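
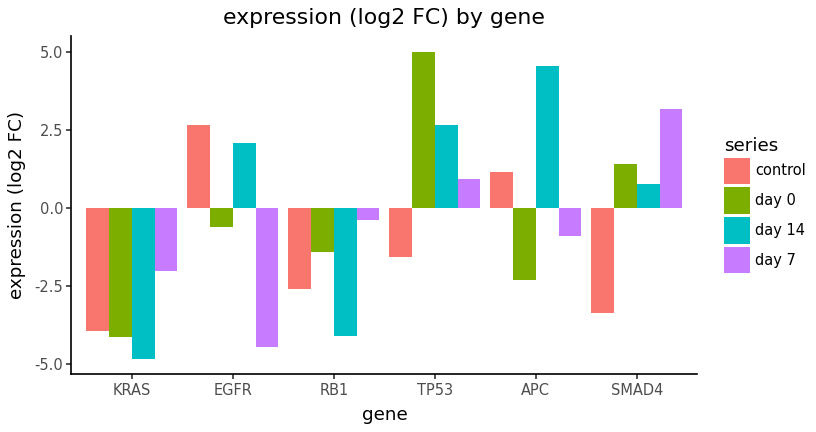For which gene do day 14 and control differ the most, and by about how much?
TP53: day 14 ≈ 3, control ≈ -2 → gap ≈ 5. Next-largest (SMAD4) is only ≈ 4.

TP53, ≈ 5 log2 FC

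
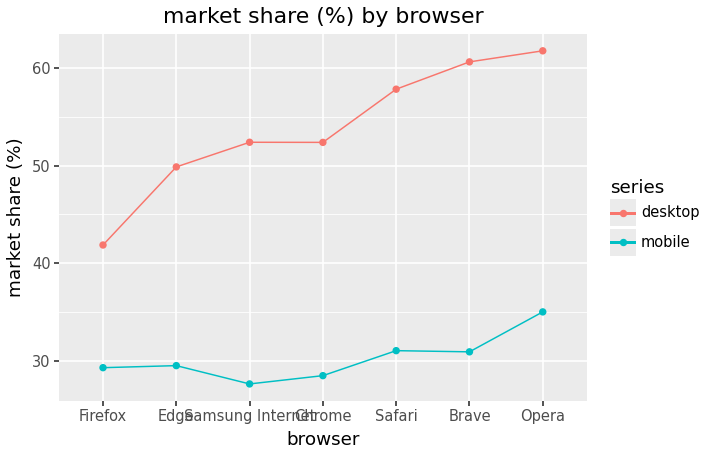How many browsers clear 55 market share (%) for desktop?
Above 55: Safari, Brave, Opera.

3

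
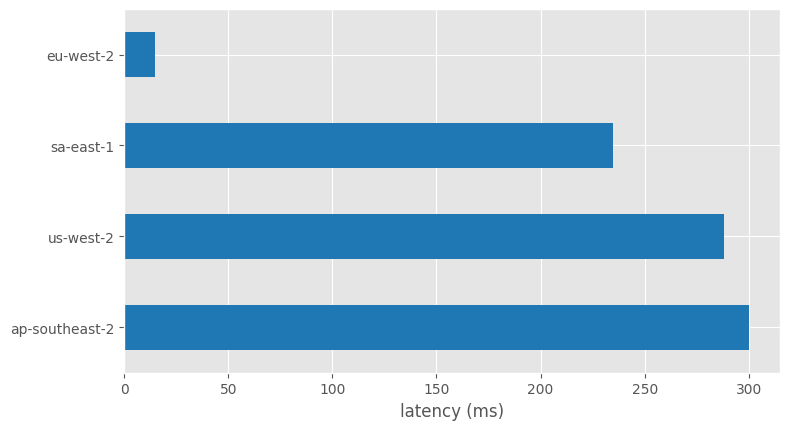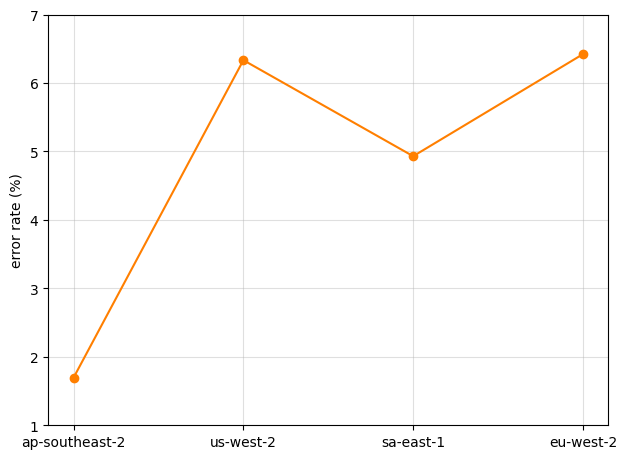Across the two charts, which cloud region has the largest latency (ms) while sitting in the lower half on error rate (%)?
ap-southeast-2

Chart 2 median error rate (%) ≈ 6; below-median cloud regions: ap-southeast-2, sa-east-1. Among those, ap-southeast-2 has the highest latency (ms) (≈ 300).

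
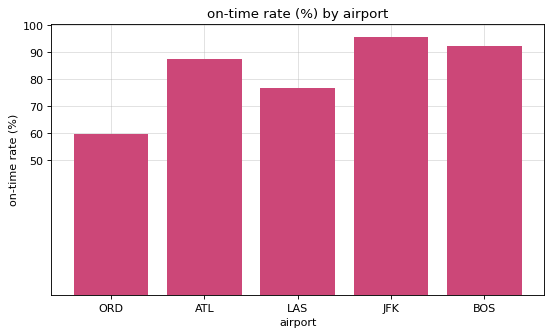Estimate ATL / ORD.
ATL ≈ 90, ORD ≈ 60; 90/60 ≈ 1.5.

≈ 1.5×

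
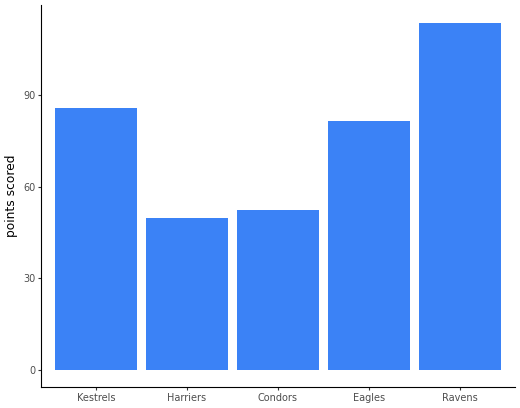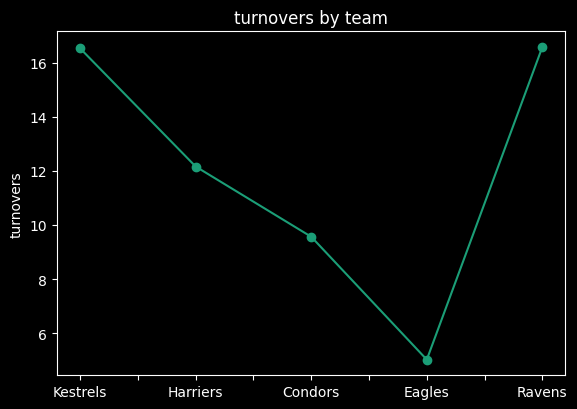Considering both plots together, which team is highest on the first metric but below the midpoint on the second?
Eagles

Chart 2 median turnovers ≈ 12; below-median teams: Condors, Eagles. Among those, Eagles has the highest points scored (≈ 80).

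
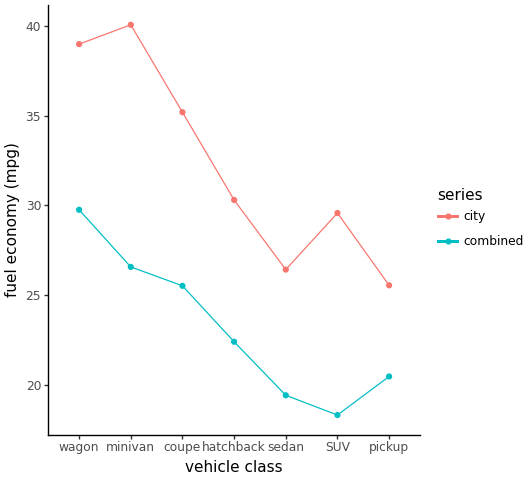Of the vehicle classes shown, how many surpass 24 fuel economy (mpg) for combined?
3

Above 24: wagon, minivan, coupe.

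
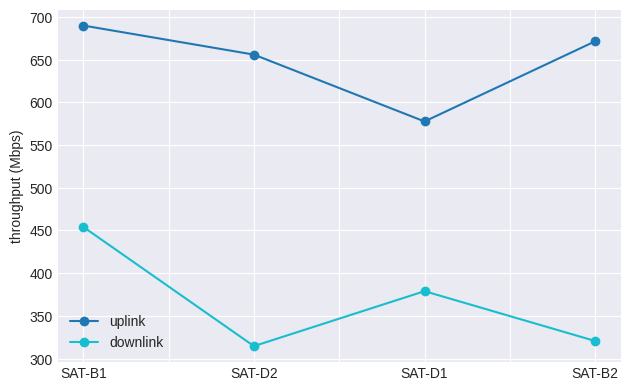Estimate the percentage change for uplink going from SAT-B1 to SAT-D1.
≈ -14.3%

SAT-B1 ≈ 700, SAT-D1 ≈ 600; (600 − 700) / 700 ≈ -14.3%.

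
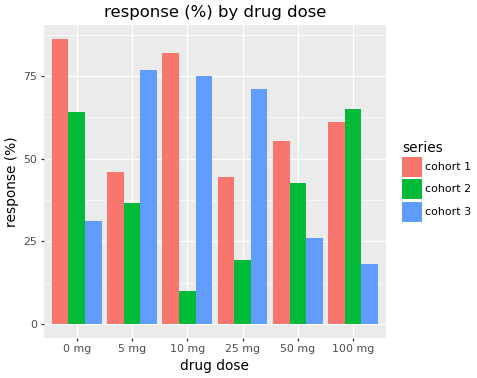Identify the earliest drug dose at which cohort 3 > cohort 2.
0 mg: cohort 3 ≈ 30 vs cohort 2 ≈ 60 (not yet); 5 mg: cohort 3 ≈ 80 vs cohort 2 ≈ 40 (first crossover).

5 mg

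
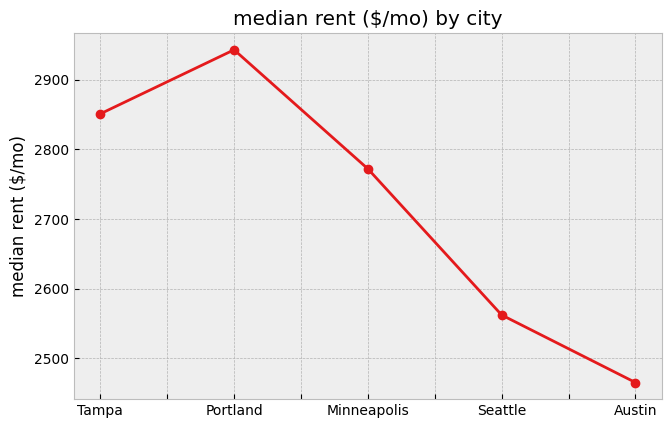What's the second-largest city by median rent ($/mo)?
Tampa

Top 3: Portland ≈ 2950, Tampa ≈ 2850, Minneapolis ≈ 2750.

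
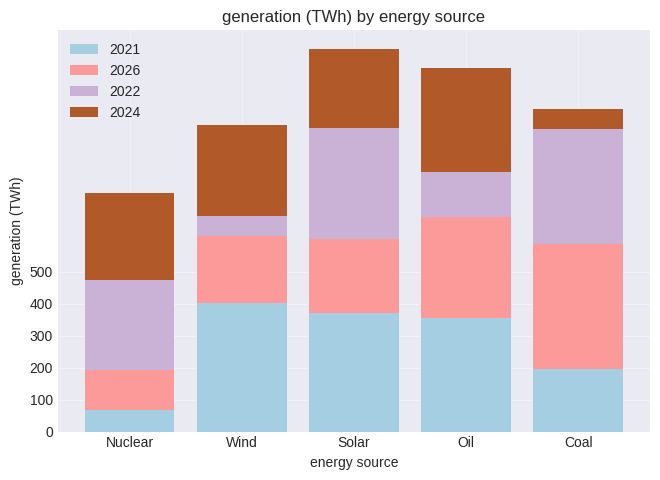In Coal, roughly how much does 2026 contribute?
≈ 400

2026 top ≈ 600, bottom ≈ 200; segment ≈ 400.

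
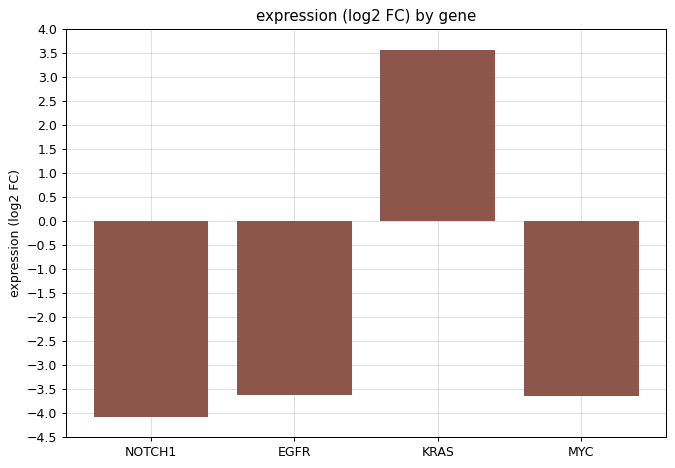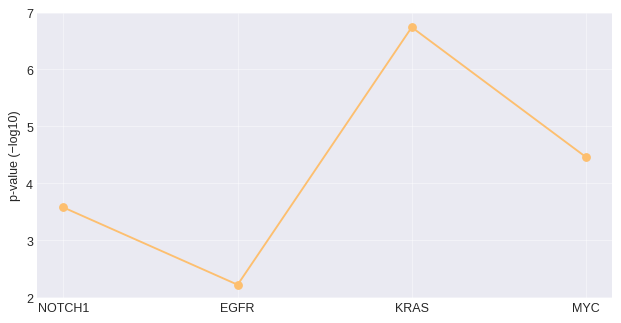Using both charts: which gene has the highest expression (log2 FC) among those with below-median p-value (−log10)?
EGFR

Chart 2 median p-value (−log10) ≈ 4; below-median genes: NOTCH1, EGFR. Among those, EGFR has the highest expression (log2 FC) (≈ -3.5).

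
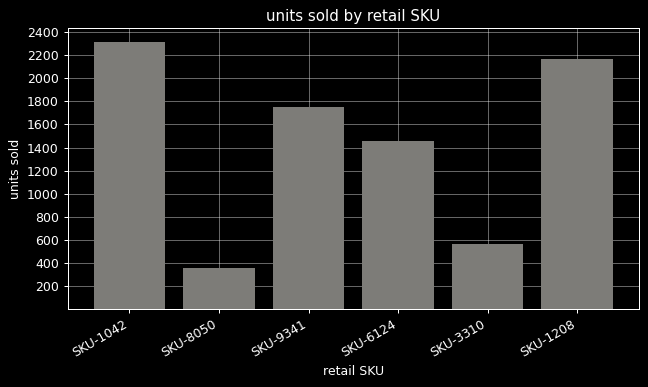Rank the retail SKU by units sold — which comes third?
SKU-9341

Top 4: SKU-1042 ≈ 2400, SKU-1208 ≈ 2200, SKU-9341 ≈ 1800, SKU-6124 ≈ 1400.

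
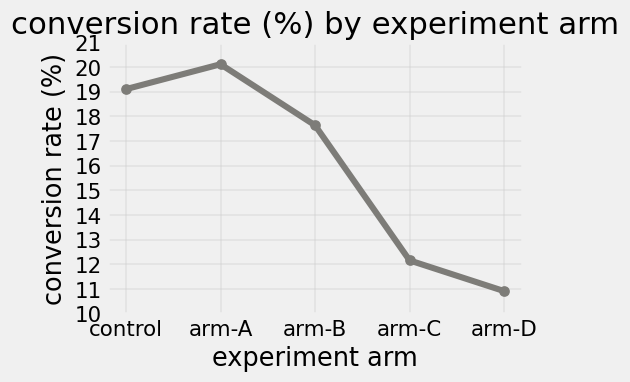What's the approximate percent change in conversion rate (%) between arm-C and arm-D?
arm-C ≈ 12, arm-D ≈ 11; (11 − 12) / 12 ≈ -8.3%.

≈ -8.3%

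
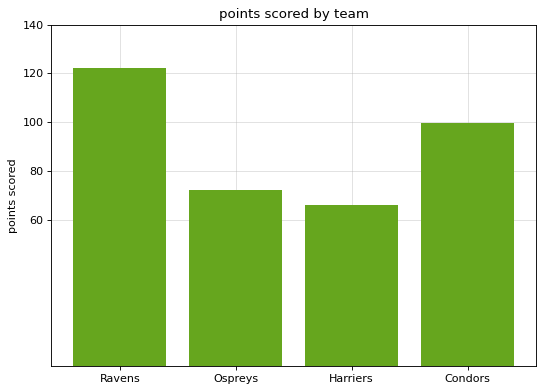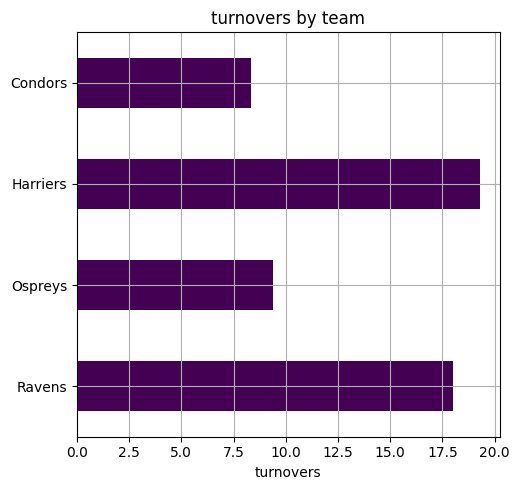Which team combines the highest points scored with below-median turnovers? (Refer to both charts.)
Condors

Chart 2 median turnovers ≈ 14; below-median teams: Ospreys, Condors. Among those, Condors has the highest points scored (≈ 100).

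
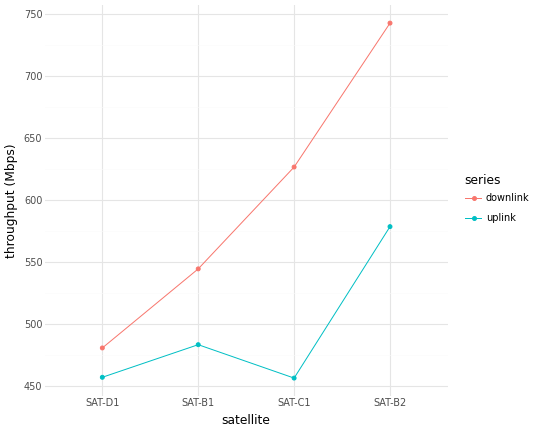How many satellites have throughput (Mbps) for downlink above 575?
2

Above 575: SAT-C1, SAT-B2.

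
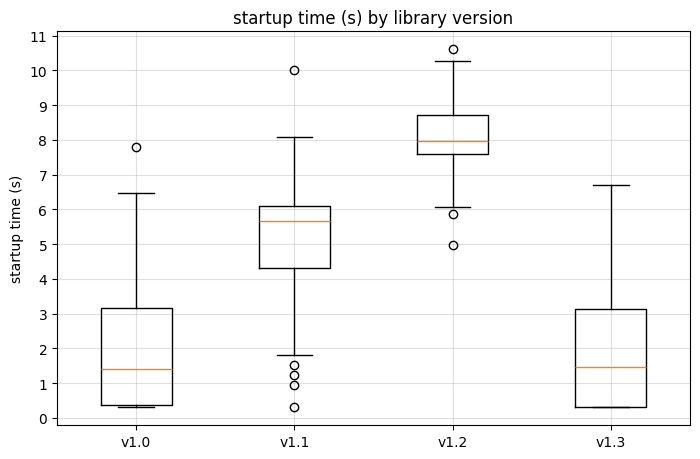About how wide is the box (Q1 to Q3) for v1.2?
Q3 ≈ 9, Q1 ≈ 8; IQR ≈ 1.

≈ 1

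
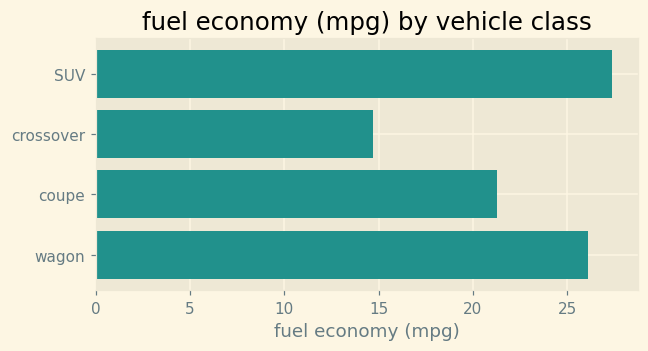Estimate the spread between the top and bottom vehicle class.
≈ 10

Max SUV ≈ 25, min crossover ≈ 15; range ≈ 10.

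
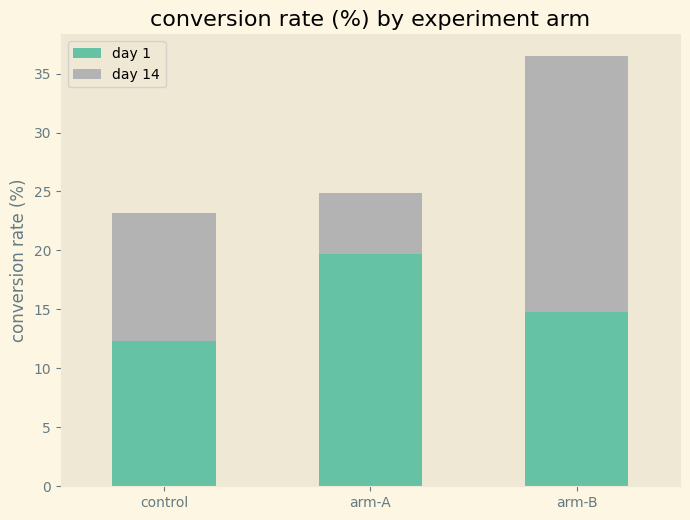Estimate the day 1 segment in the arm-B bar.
≈ 15

day 1 top ≈ 15, bottom ≈ 0; segment ≈ 15.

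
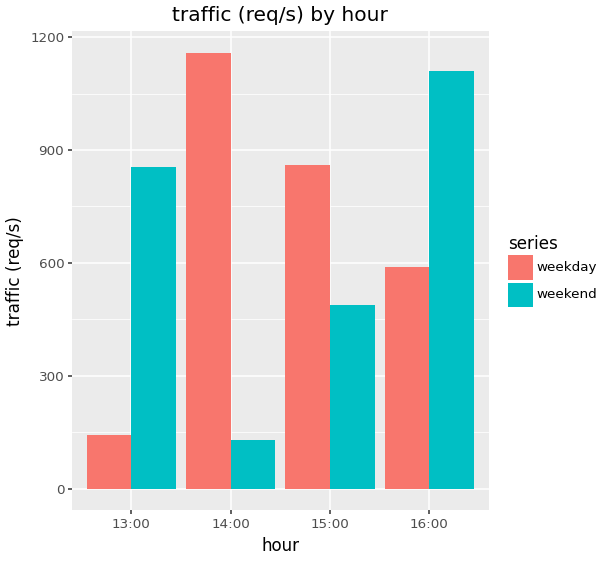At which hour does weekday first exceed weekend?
13:00: weekday ≈ 100 vs weekend ≈ 900 (not yet); 14:00: weekday ≈ 1200 vs weekend ≈ 100 (first crossover).

14:00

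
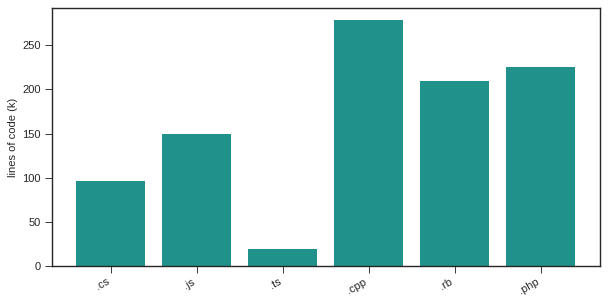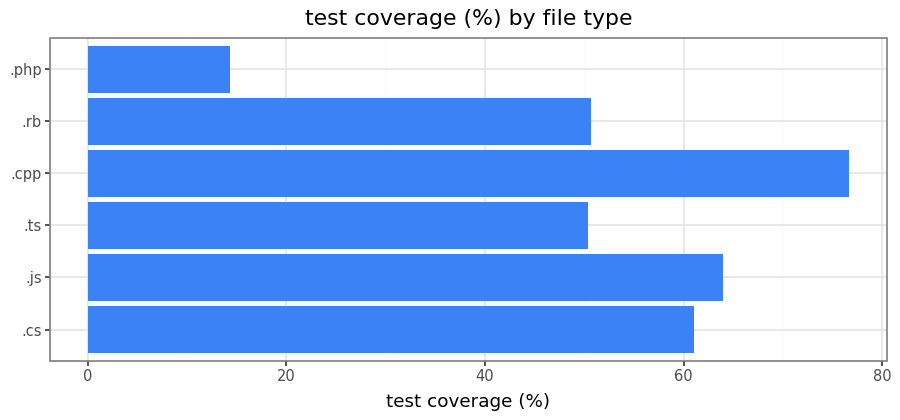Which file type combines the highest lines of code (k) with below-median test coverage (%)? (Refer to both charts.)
.php

Chart 2 median test coverage (%) ≈ 60; below-median file types: .ts, .rb, .php. Among those, .php has the highest lines of code (k) (≈ 250).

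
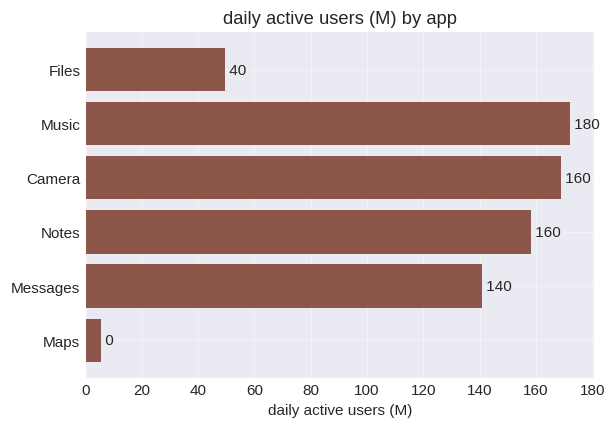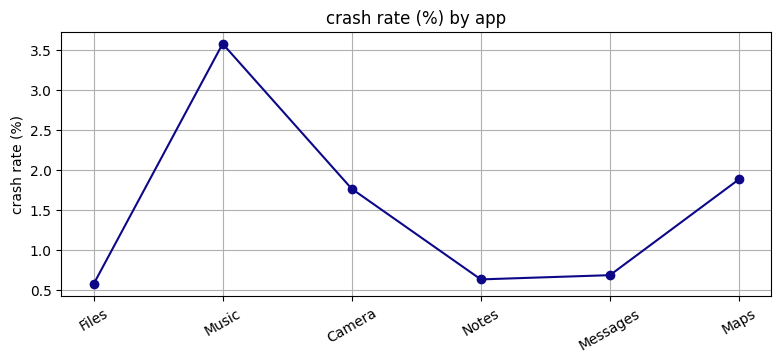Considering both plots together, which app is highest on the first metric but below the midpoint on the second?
Chart 2 median crash rate (%) ≈ 1; below-median apps: Files, Notes, Messages. Among those, Notes has the highest daily active users (M) (≈ 160).

Notes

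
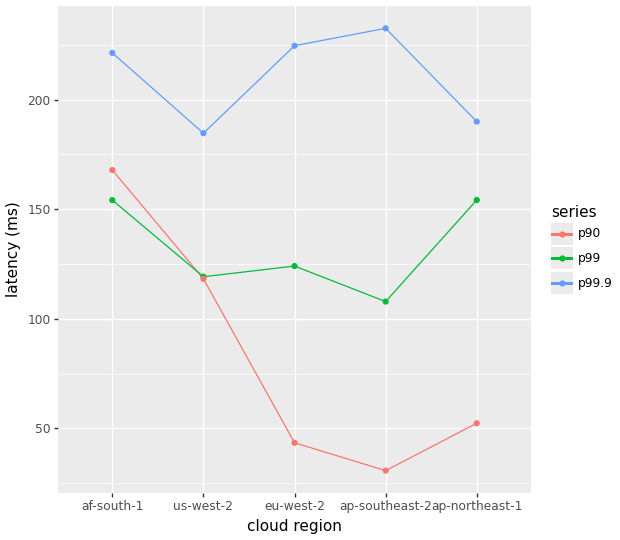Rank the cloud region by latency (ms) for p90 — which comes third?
ap-northeast-1

Top 4 for p90: af-south-1 ≈ 160, us-west-2 ≈ 120, ap-northeast-1 ≈ 60, eu-west-2 ≈ 40.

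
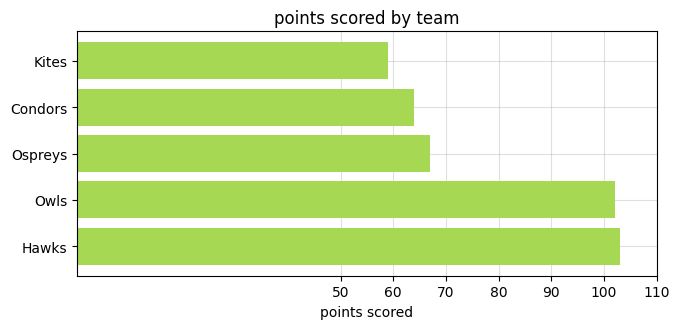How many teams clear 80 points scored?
2

Above 80: Owls, Hawks.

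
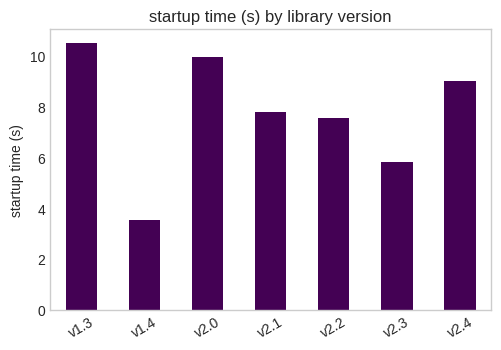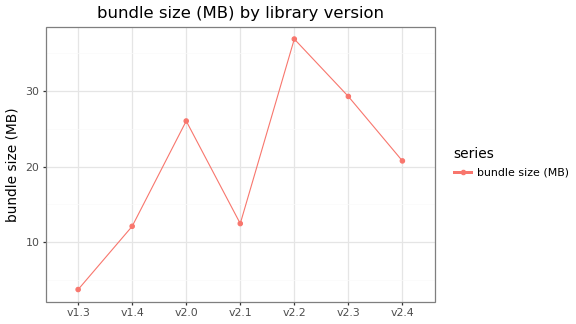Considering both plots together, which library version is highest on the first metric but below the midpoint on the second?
v1.3

Chart 2 median bundle size (MB) ≈ 20; below-median library versions: v1.3, v1.4, v2.1. Among those, v1.3 has the highest startup time (s) (≈ 11).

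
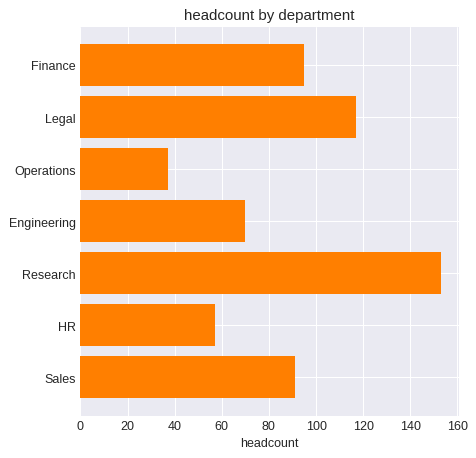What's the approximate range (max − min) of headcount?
Max Research ≈ 160, min Operations ≈ 40; range ≈ 120.

≈ 120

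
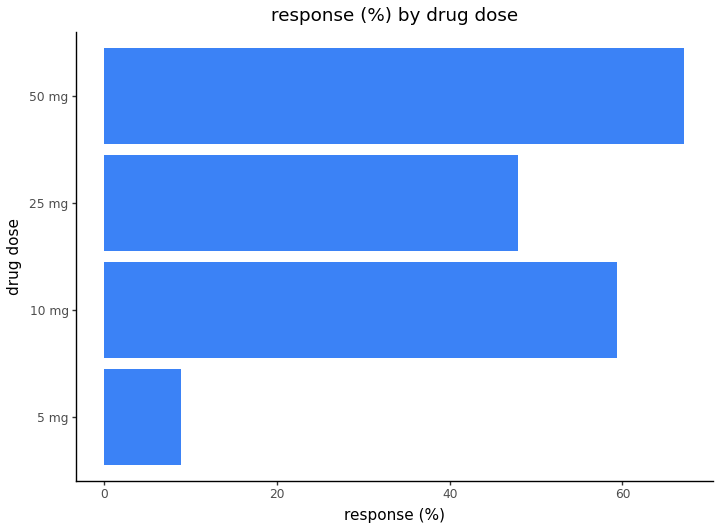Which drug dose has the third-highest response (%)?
Top 4: 50 mg ≈ 70, 10 mg ≈ 60, 25 mg ≈ 50, 5 mg ≈ 10.

25 mg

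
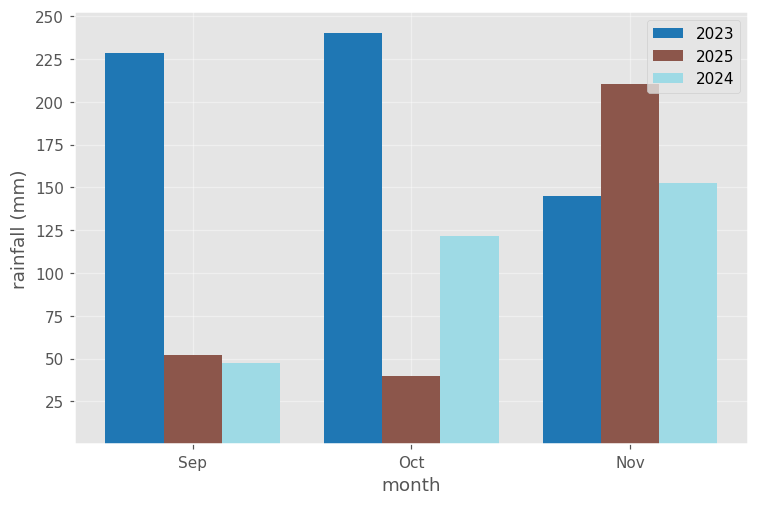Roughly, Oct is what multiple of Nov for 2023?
Oct ≈ 250, Nov ≈ 150; 250/150 ≈ 1.67.

≈ 1.67×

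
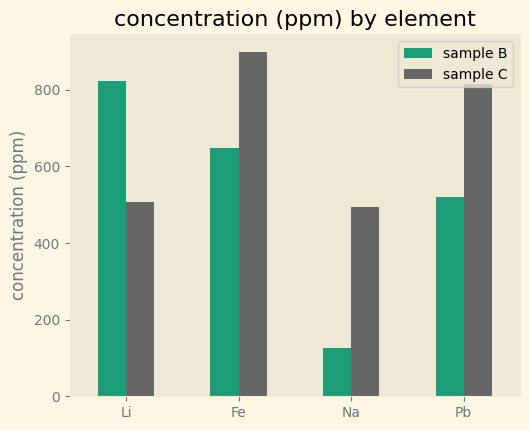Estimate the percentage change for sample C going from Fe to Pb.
Fe ≈ 900, Pb ≈ 800; (800 − 900) / 900 ≈ -11.1%.

≈ -11.1%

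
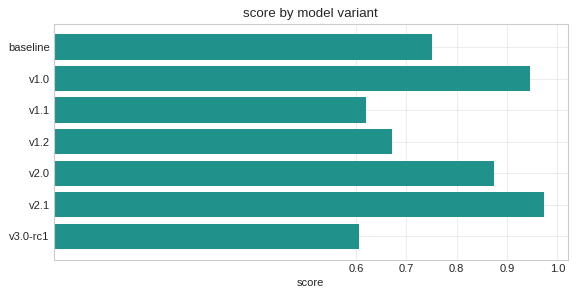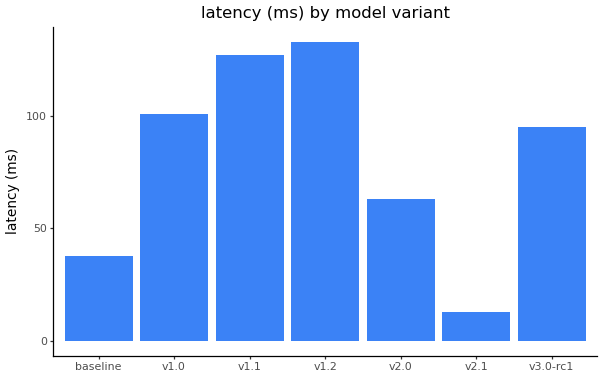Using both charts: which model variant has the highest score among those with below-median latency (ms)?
Chart 2 median latency (ms) ≈ 100; below-median model variants: baseline, v2.0, v2.1. Among those, v2.1 has the highest score (≈ 1).

v2.1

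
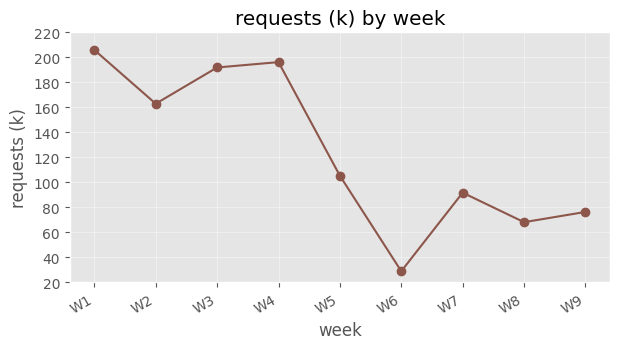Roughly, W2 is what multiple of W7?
≈ 1.6×

W2 ≈ 160, W7 ≈ 100; 160/100 ≈ 1.6.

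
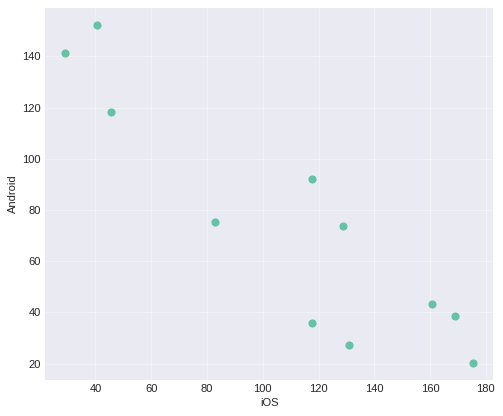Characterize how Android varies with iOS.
negative, strong

Points are negatively correlated; strong (|r| ≈ 0.9).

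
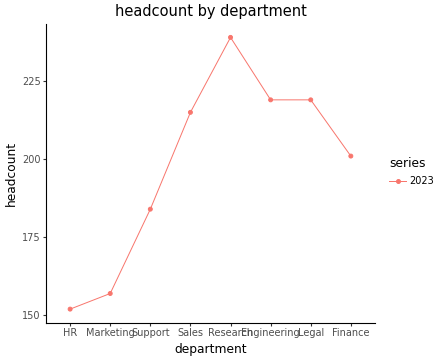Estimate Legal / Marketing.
≈ 1.38×

Legal ≈ 220, Marketing ≈ 160; 220/160 ≈ 1.38.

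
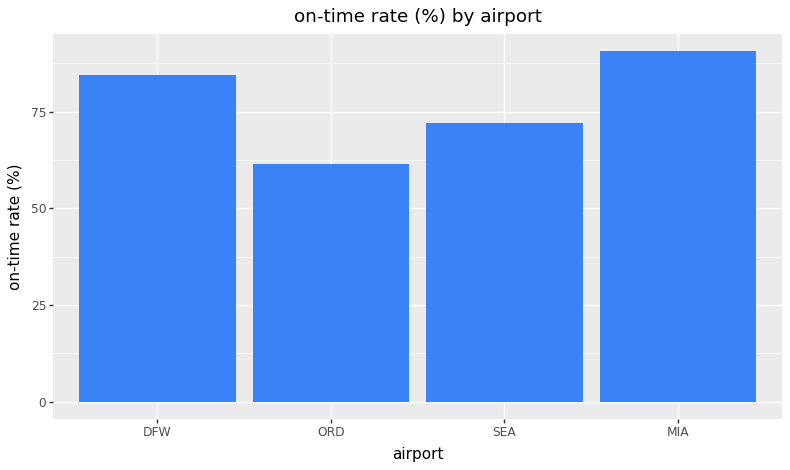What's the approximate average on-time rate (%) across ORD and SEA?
≈ 65

(60 + 70) / 2 ≈ 65.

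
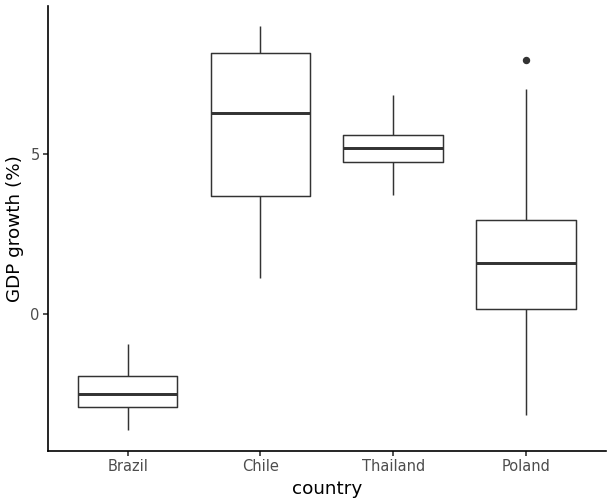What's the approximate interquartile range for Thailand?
≈ 1

Q3 ≈ 6, Q1 ≈ 5; IQR ≈ 1.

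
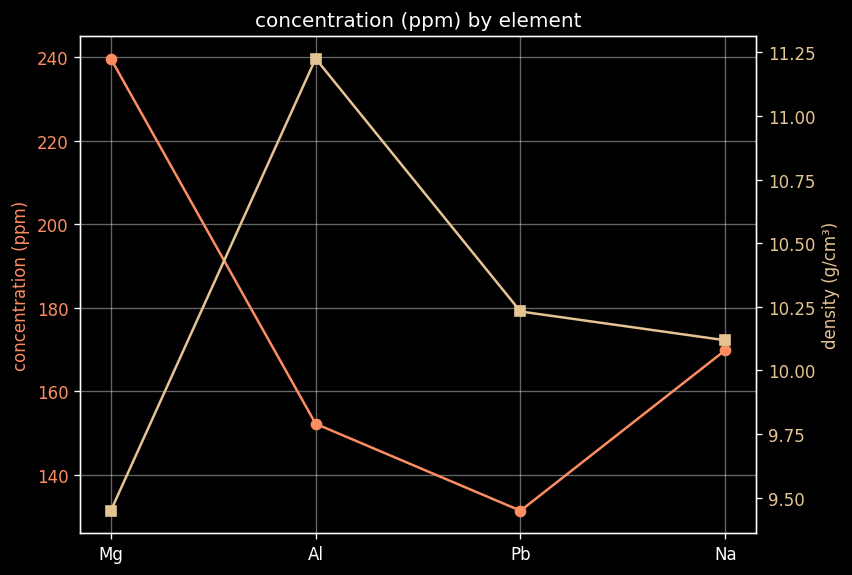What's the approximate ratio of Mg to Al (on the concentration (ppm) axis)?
≈ 1.6×

Mg ≈ 240, Al ≈ 150; 240/150 ≈ 1.6.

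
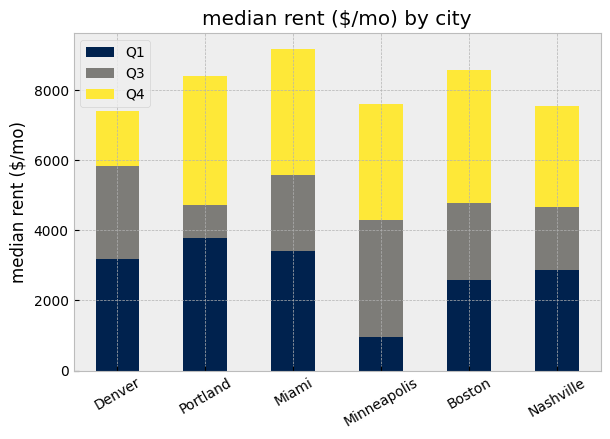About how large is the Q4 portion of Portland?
≈ 3000

Q4 top ≈ 8000, bottom ≈ 5000; segment ≈ 3000.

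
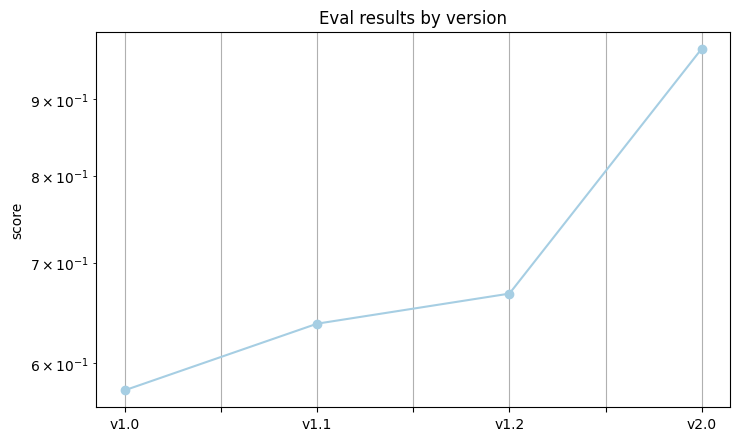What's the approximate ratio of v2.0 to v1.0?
≈ 1.58×

v2.0 ≈ 0.95, v1.0 ≈ 0.60; 0.95/0.60 ≈ 1.58.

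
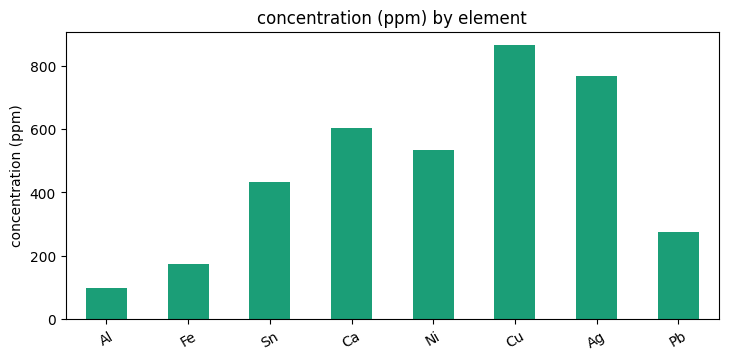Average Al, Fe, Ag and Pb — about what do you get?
≈ 350

(100 + 200 + 800 + 300) / 4 ≈ 350.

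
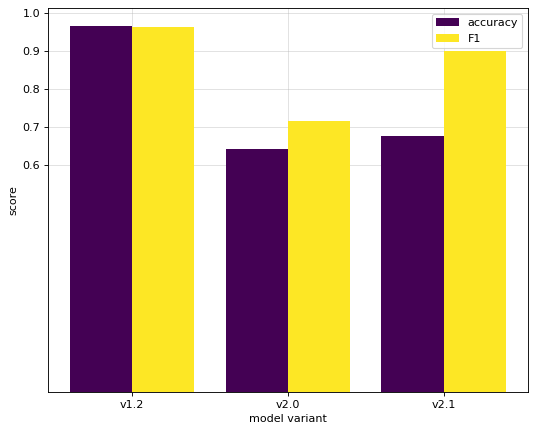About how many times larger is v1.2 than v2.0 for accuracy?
v1.2 ≈ 1.0, v2.0 ≈ 0.6; 1.0/0.6 ≈ 1.67.

≈ 1.67×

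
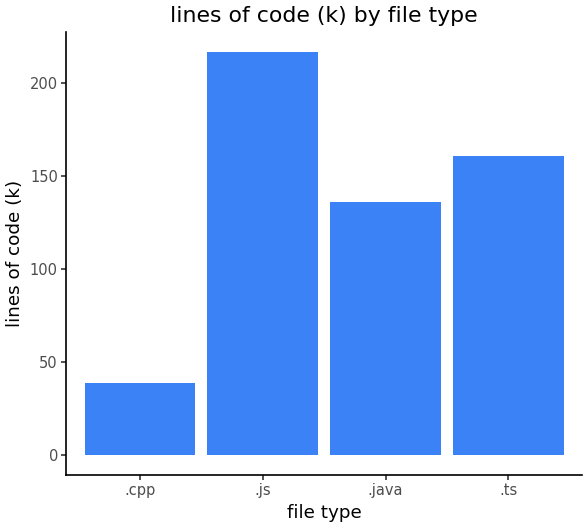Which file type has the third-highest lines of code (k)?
.java

Top 4: .js ≈ 220, .ts ≈ 160, .java ≈ 140, .cpp ≈ 40.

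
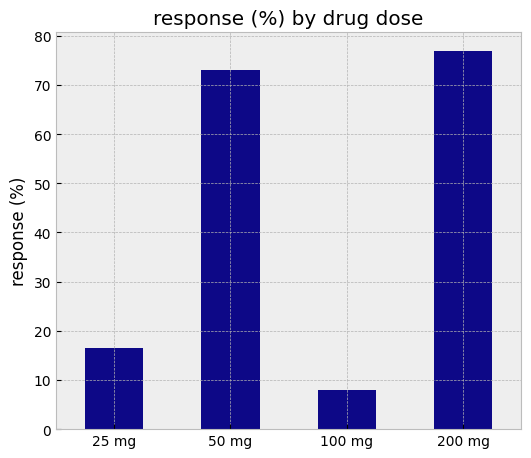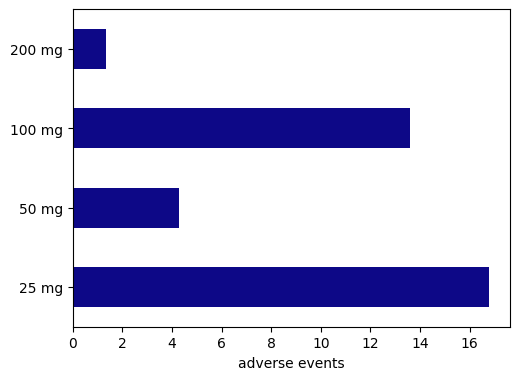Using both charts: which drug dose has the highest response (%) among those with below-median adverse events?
200 mg

Chart 2 median adverse events ≈ 8; below-median drug doses: 50 mg, 200 mg. Among those, 200 mg has the highest response (%) (≈ 80).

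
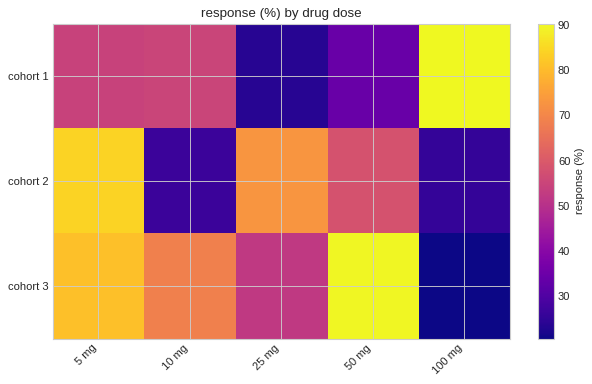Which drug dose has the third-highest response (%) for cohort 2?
50 mg

Top 4 for cohort 2: 5 mg ≈ 80, 25 mg ≈ 70, 50 mg ≈ 60, 10 mg ≈ 30.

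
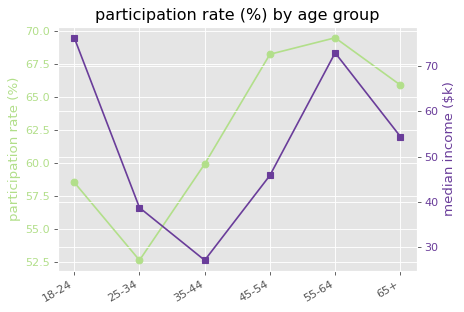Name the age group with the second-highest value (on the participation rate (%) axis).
Top 3 (on the participation rate (%) axis): 55-64 ≈ 70, 45-54 ≈ 68, 65+ ≈ 66.

45-54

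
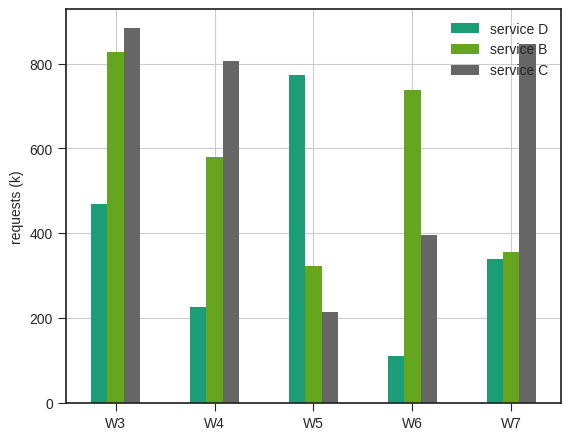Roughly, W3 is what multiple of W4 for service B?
W3 ≈ 800, W4 ≈ 600; 800/600 ≈ 1.33.

≈ 1.33×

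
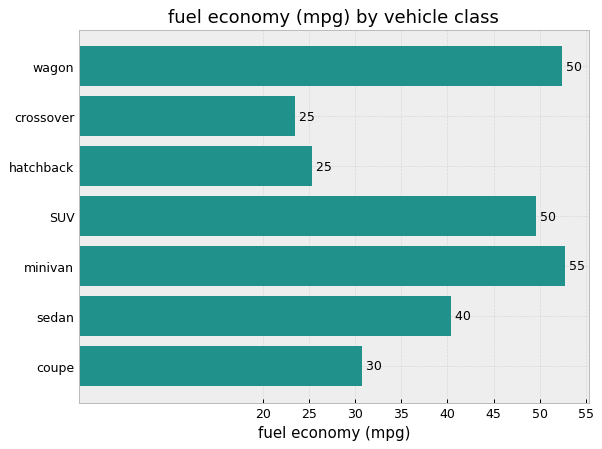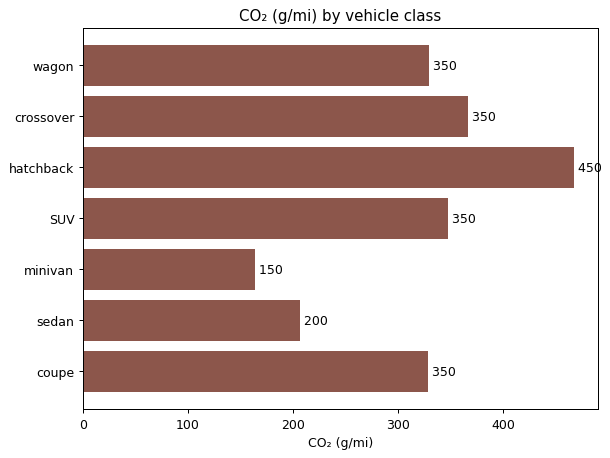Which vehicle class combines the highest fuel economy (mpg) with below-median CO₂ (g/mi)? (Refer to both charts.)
Chart 2 median CO₂ (g/mi) ≈ 350; below-median vehicle classes: minivan, sedan, coupe. Among those, minivan has the highest fuel economy (mpg) (≈ 55).

minivan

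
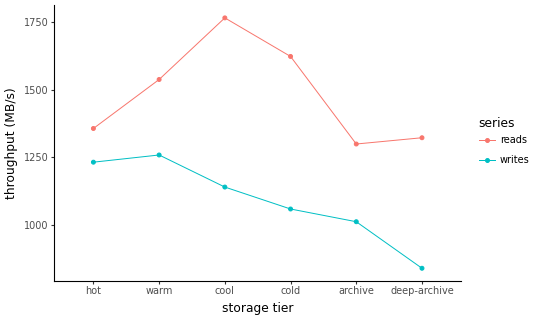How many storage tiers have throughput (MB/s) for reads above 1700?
1

Above 1700: cool.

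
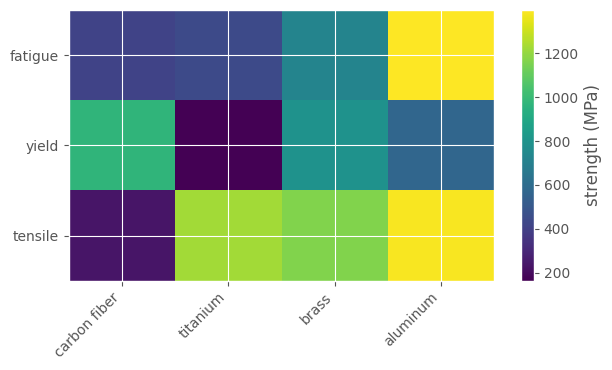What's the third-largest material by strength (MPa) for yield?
aluminum

Top 4 for yield: carbon fiber ≈ 1000, brass ≈ 800, aluminum ≈ 600, titanium ≈ 200.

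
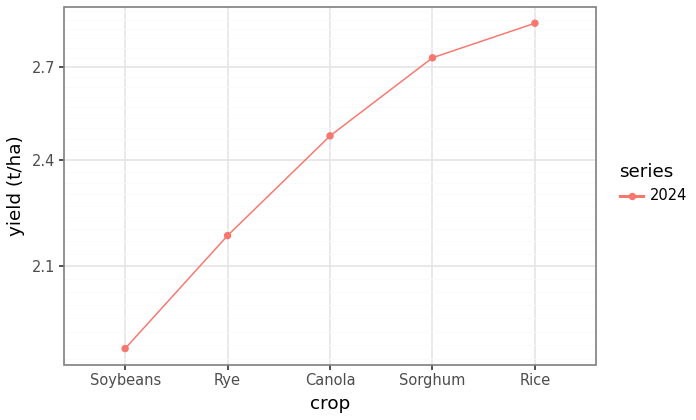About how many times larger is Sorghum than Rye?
Sorghum ≈ 2.7, Rye ≈ 2.2; 2.7/2.2 ≈ 1.23.

≈ 1.23×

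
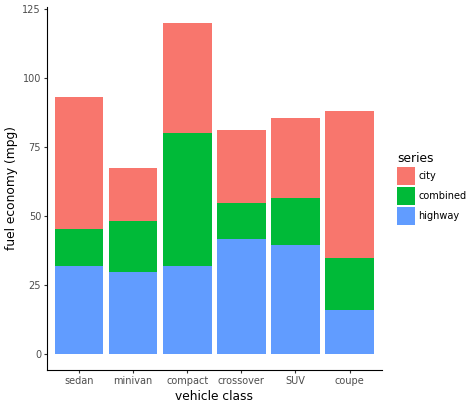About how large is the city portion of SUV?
city top ≈ 90, bottom ≈ 60; segment ≈ 30.

≈ 30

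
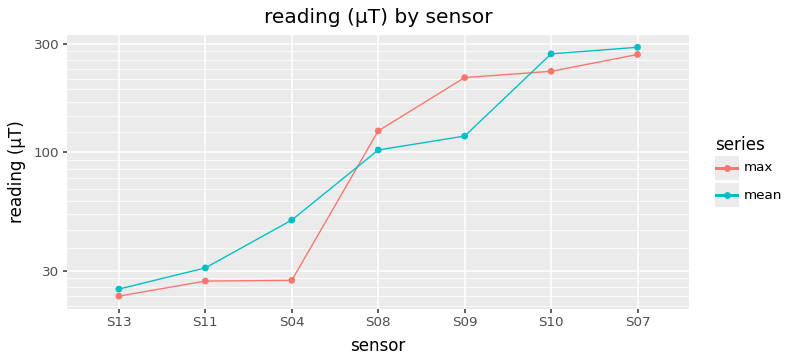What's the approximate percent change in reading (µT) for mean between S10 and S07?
≈ +9.1%

S10 ≈ 275, S07 ≈ 300; (300 − 275) / 275 ≈ +9.1%.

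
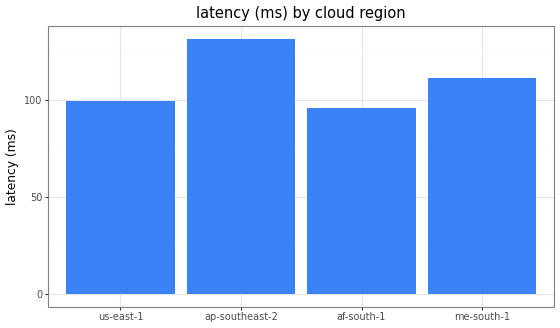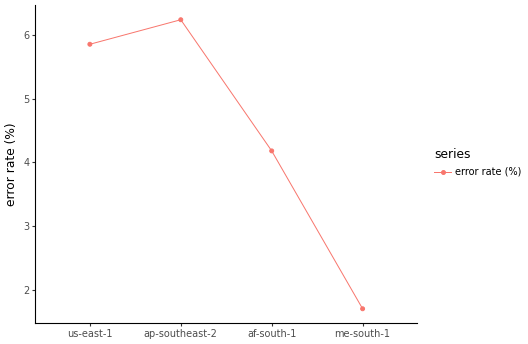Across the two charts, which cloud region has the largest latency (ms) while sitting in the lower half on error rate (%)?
Chart 2 median error rate (%) ≈ 5; below-median cloud regions: af-south-1, me-south-1. Among those, me-south-1 has the highest latency (ms) (≈ 120).

me-south-1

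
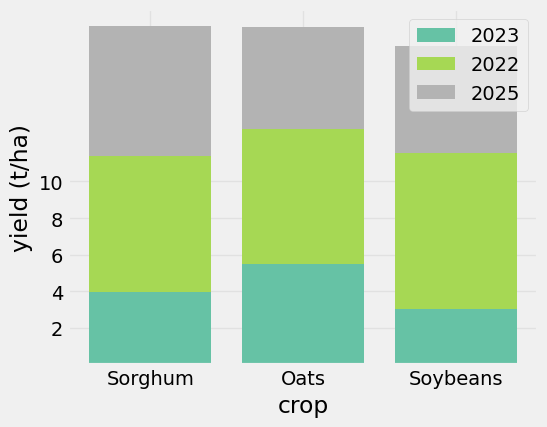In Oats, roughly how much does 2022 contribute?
2022 top ≈ 12, bottom ≈ 6; segment ≈ 6.

≈ 6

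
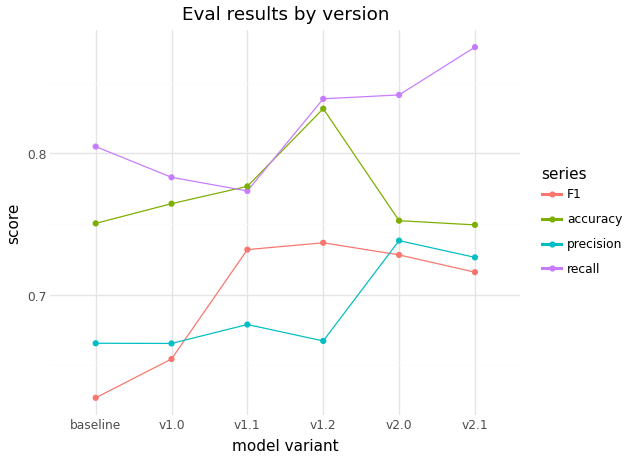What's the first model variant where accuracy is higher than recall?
v1.0: accuracy ≈ 0.75 vs recall ≈ 0.80 (not yet); v1.1: accuracy ≈ 0.80 vs recall ≈ 0.75 (first crossover).

v1.1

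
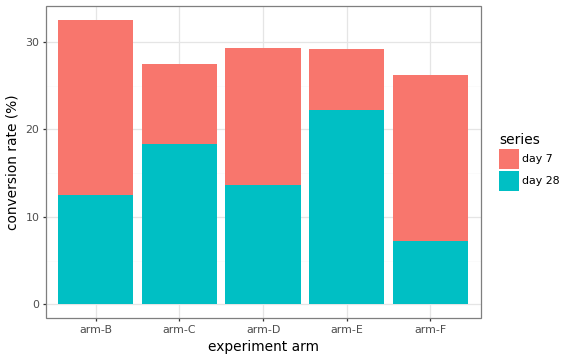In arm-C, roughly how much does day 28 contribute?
day 28 top ≈ 20, bottom ≈ 0; segment ≈ 20.

≈ 20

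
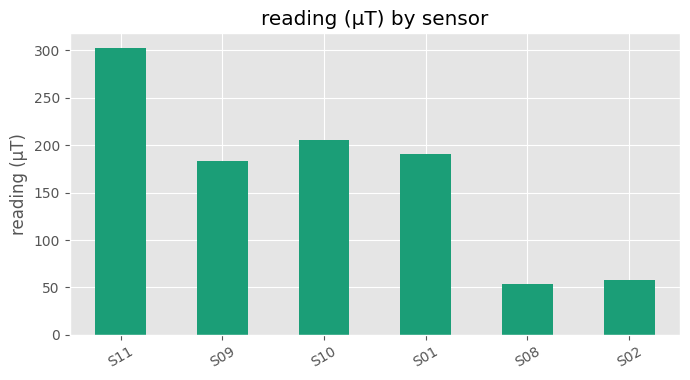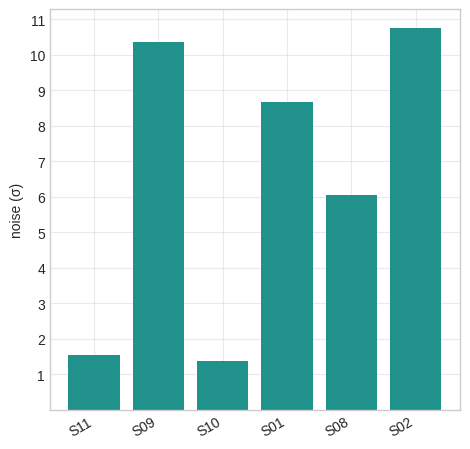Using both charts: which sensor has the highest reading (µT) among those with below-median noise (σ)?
Chart 2 median noise (σ) ≈ 7; below-median sensors: S11, S10, S08. Among those, S11 has the highest reading (µT) (≈ 300).

S11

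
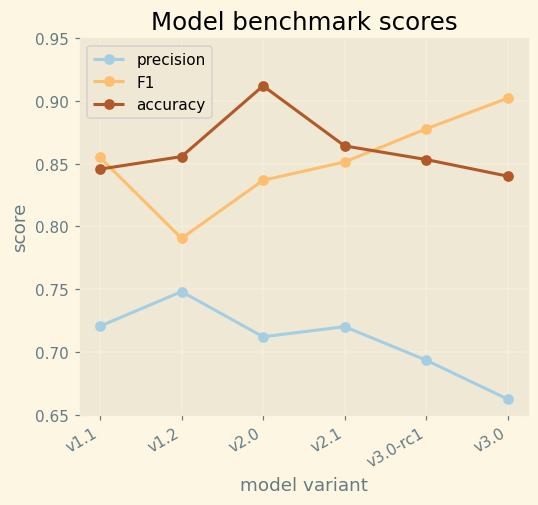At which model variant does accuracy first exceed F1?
v1.1: accuracy ≈ 0.85 vs F1 ≈ 0.85 (not yet); v1.2: accuracy ≈ 0.85 vs F1 ≈ 0.80 (first crossover).

v1.2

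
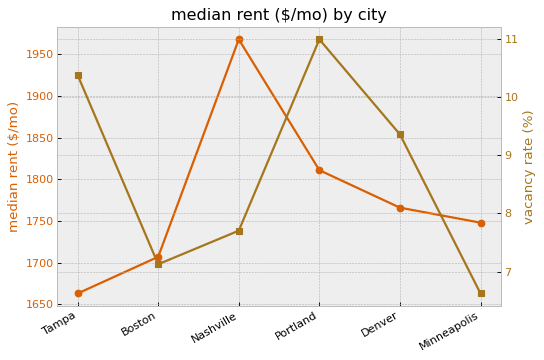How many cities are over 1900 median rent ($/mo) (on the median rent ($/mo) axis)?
Above 1900: Nashville.

1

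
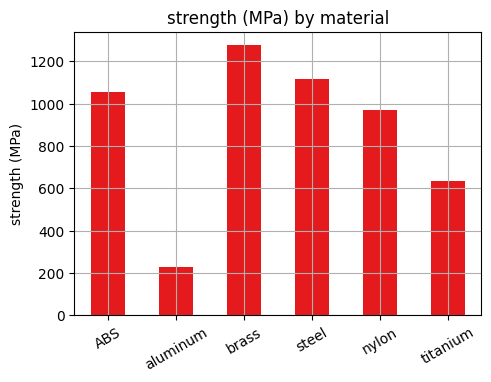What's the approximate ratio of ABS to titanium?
ABS ≈ 1000, titanium ≈ 600; 1000/600 ≈ 1.67.

≈ 1.67×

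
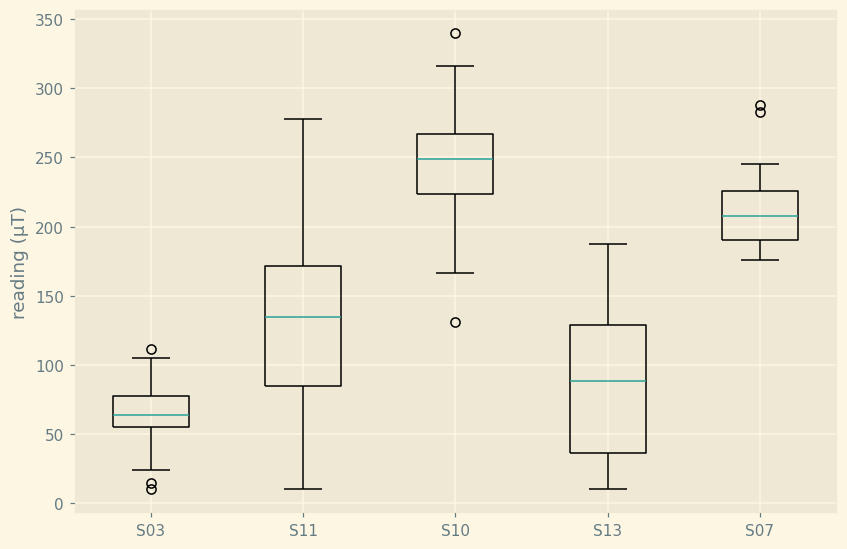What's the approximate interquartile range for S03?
Q3 ≈ 80, Q1 ≈ 60; IQR ≈ 20.

≈ 20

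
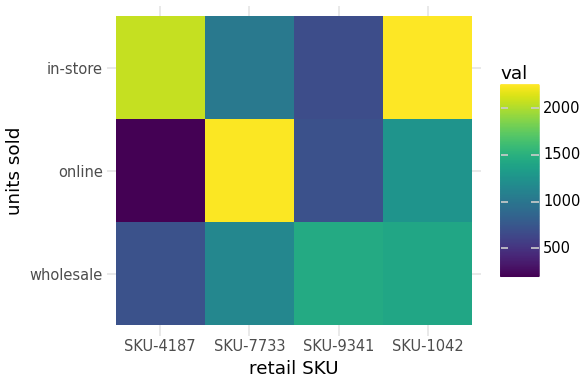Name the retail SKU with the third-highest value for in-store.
Top 4 for in-store: SKU-1042 ≈ 2200, SKU-4187 ≈ 2000, SKU-7733 ≈ 1000, SKU-9341 ≈ 600.

SKU-7733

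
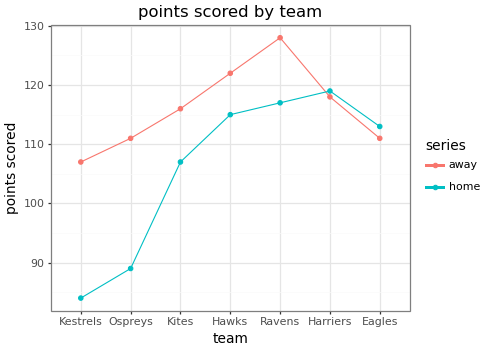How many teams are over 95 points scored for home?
Above 95: Kites, Hawks, Ravens, Harriers, Eagles.

5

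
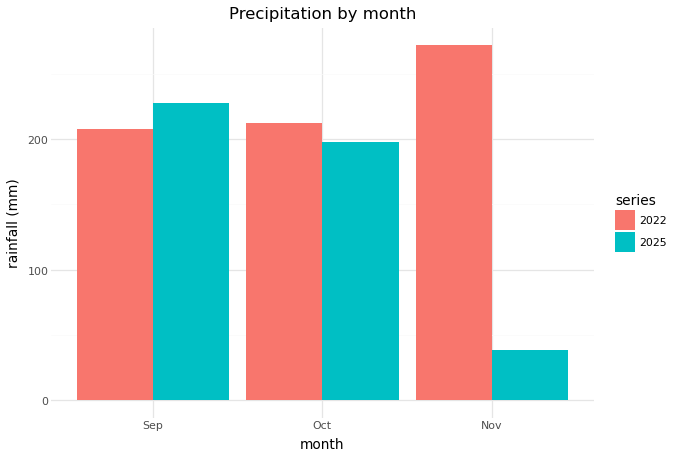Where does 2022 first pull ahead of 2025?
Oct

Sep: 2022 ≈ 200 vs 2025 ≈ 225 (not yet); Oct: 2022 ≈ 225 vs 2025 ≈ 200 (first crossover).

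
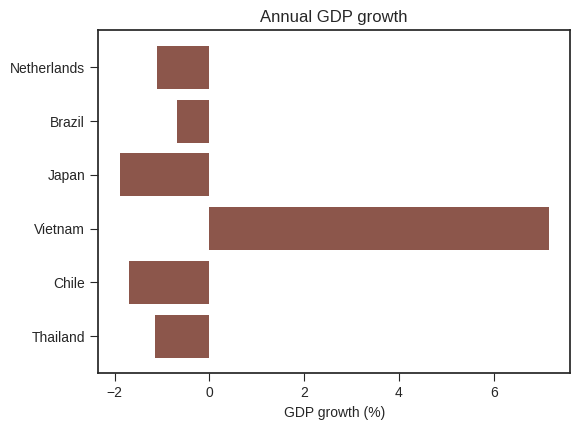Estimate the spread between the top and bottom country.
≈ 9

Max Vietnam ≈ 7, min Japan ≈ -2; range ≈ 9.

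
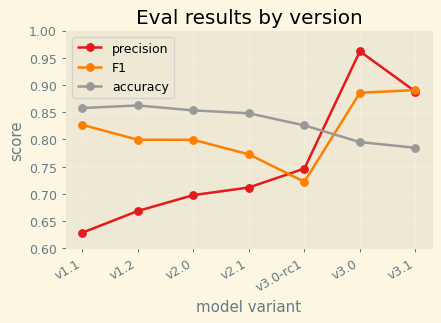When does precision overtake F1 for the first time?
v2.1: precision ≈ 0.70 vs F1 ≈ 0.75 (not yet); v3.0-rc1: precision ≈ 0.75 vs F1 ≈ 0.70 (first crossover).

v3.0-rc1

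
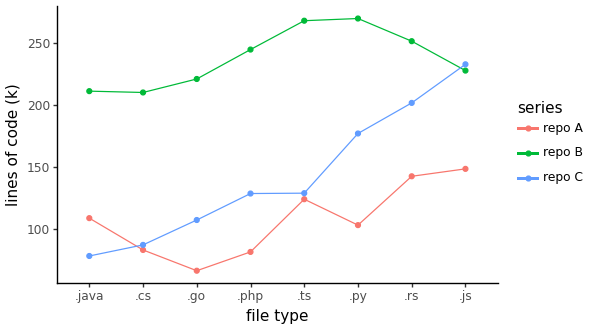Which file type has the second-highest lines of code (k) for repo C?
Top 3 for repo C: .js ≈ 240, .rs ≈ 200, .py ≈ 180.

.rs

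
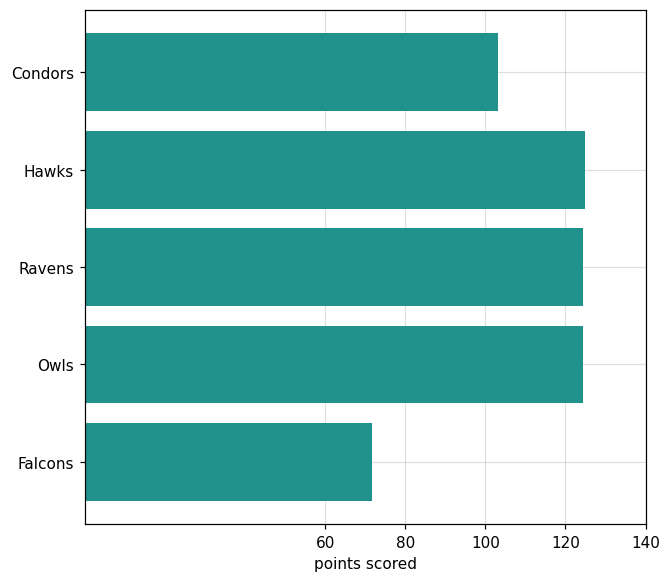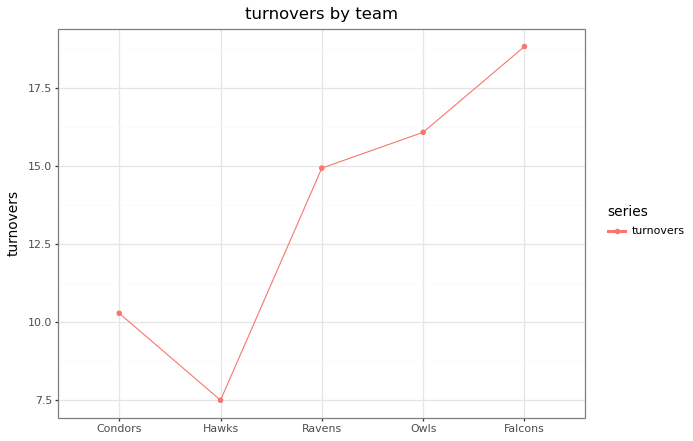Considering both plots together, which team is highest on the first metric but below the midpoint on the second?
Chart 2 median turnovers ≈ 14; below-median teams: Condors, Hawks. Among those, Hawks has the highest points scored (≈ 120).

Hawks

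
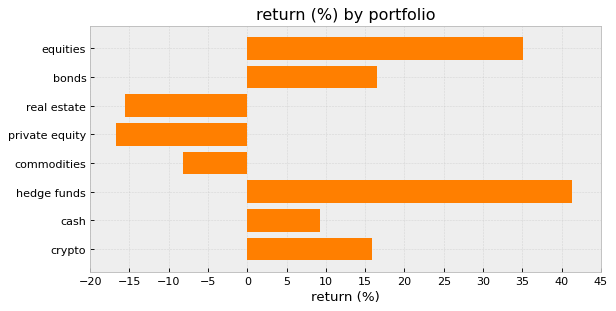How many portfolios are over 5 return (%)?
Above 5: equities, bonds, hedge funds, cash, crypto.

5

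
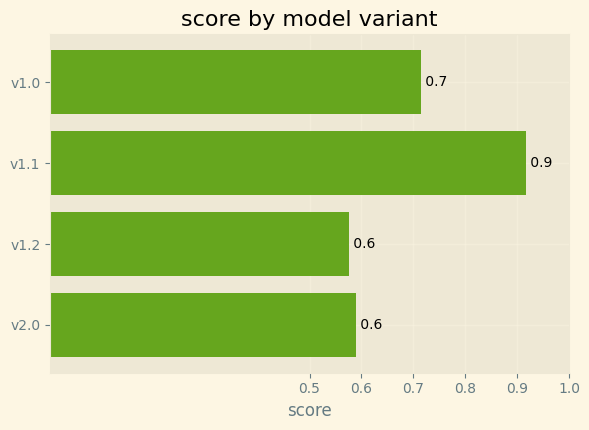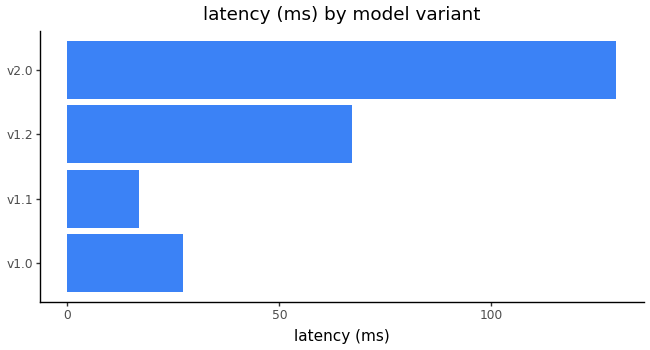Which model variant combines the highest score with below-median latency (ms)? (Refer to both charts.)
Chart 2 median latency (ms) ≈ 40; below-median model variants: v1.0, v1.1. Among those, v1.1 has the highest score (≈ 0.9).

v1.1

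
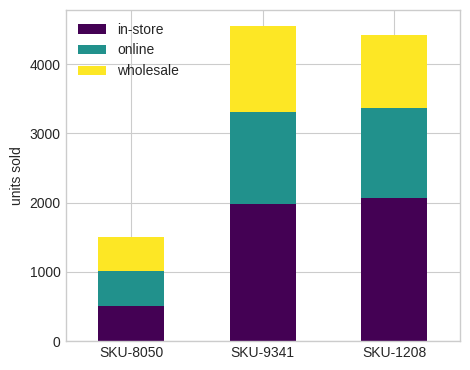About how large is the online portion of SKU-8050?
≈ 500

online top ≈ 1000, bottom ≈ 500; segment ≈ 500.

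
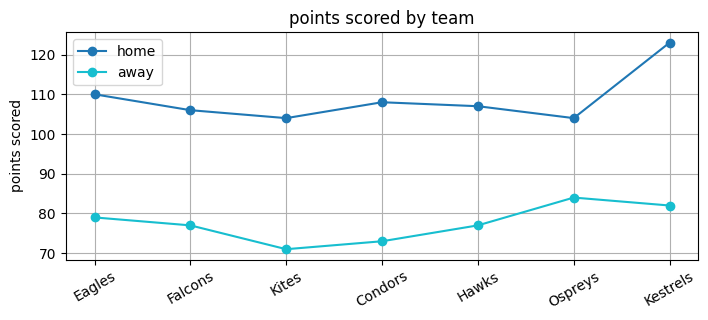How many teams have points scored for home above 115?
Above 115: Kestrels.

1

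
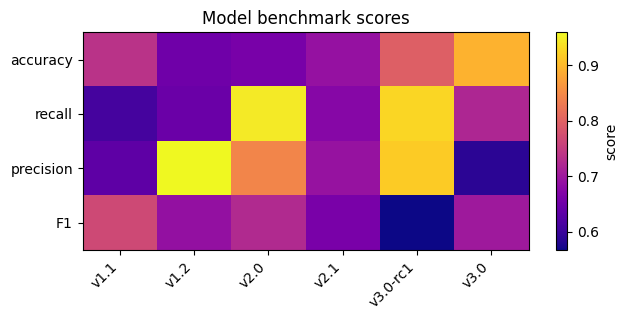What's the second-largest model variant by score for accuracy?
v3.0-rc1

Top 3 for accuracy: v3.0 ≈ 0.90, v3.0-rc1 ≈ 0.80, v1.1 ≈ 0.75.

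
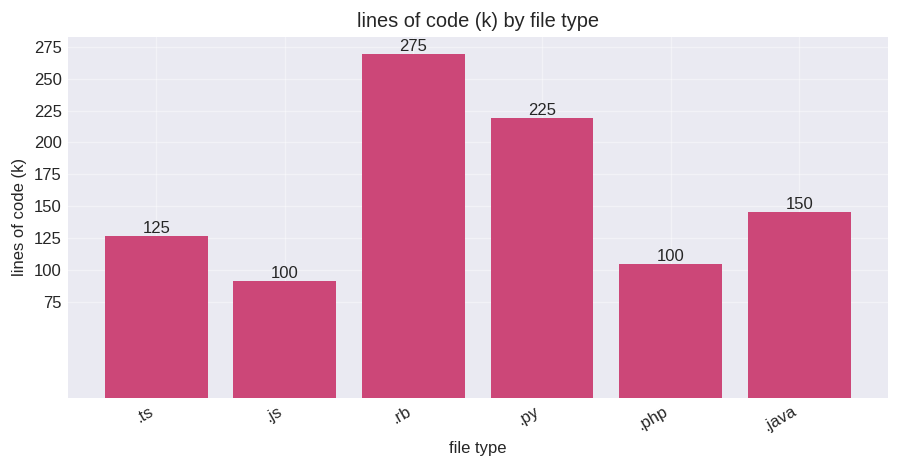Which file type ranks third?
.java

Top 4: .rb ≈ 275, .py ≈ 225, .java ≈ 150, .ts ≈ 125.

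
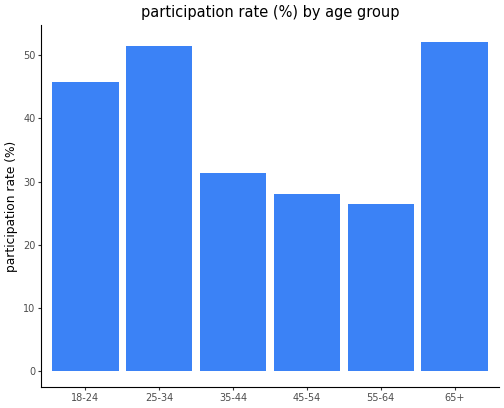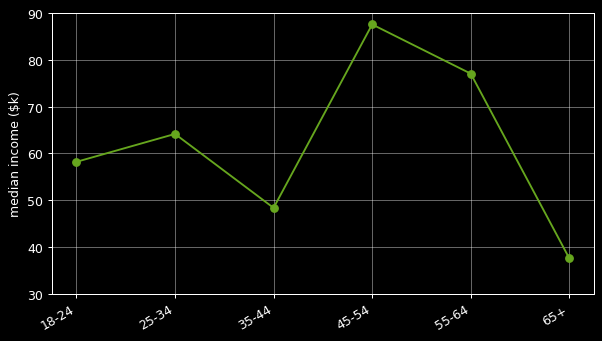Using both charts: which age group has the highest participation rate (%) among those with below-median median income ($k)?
65+

Chart 2 median median income ($k) ≈ 60; below-median age groups: 18-24, 35-44, 65+. Among those, 65+ has the highest participation rate (%) (≈ 50).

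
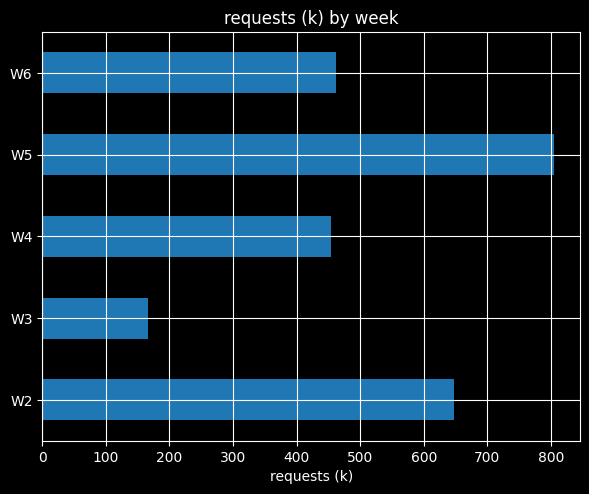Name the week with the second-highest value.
W2

Top 3: W5 ≈ 800, W2 ≈ 600, W6 ≈ 500.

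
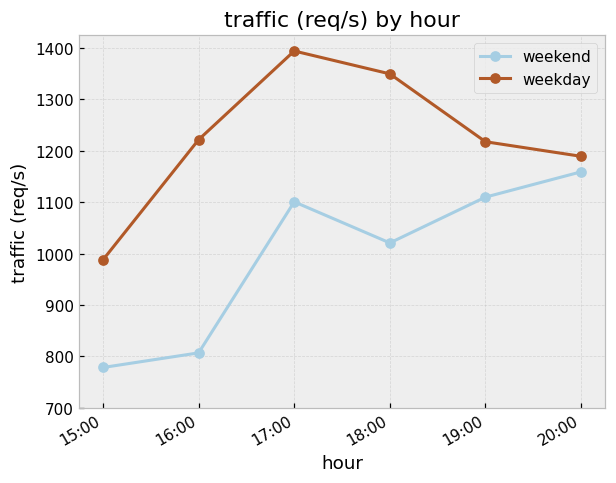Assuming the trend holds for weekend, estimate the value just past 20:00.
Last three: 1000, 1100, 1200 → slope ≈ 100/step → next ≈ 1300.

≈ 1300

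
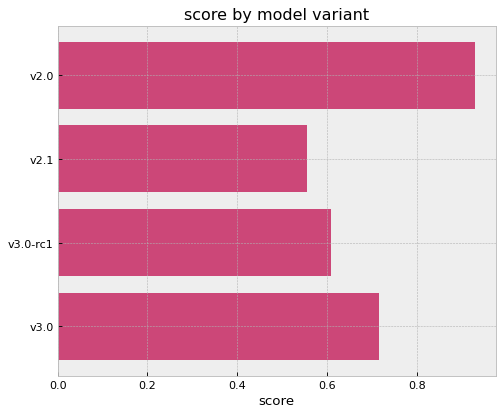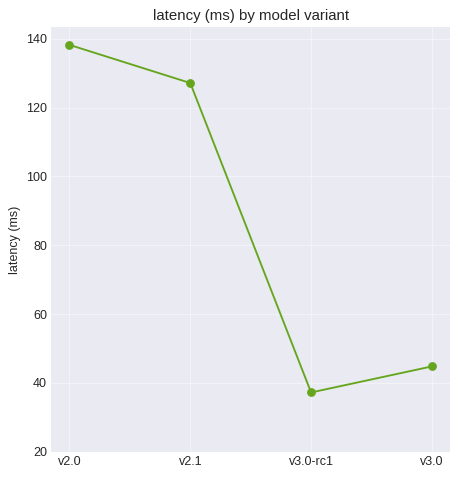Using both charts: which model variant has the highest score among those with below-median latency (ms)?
Chart 2 median latency (ms) ≈ 80; below-median model variants: v3.0-rc1, v3.0. Among those, v3.0 has the highest score (≈ 0.7).

v3.0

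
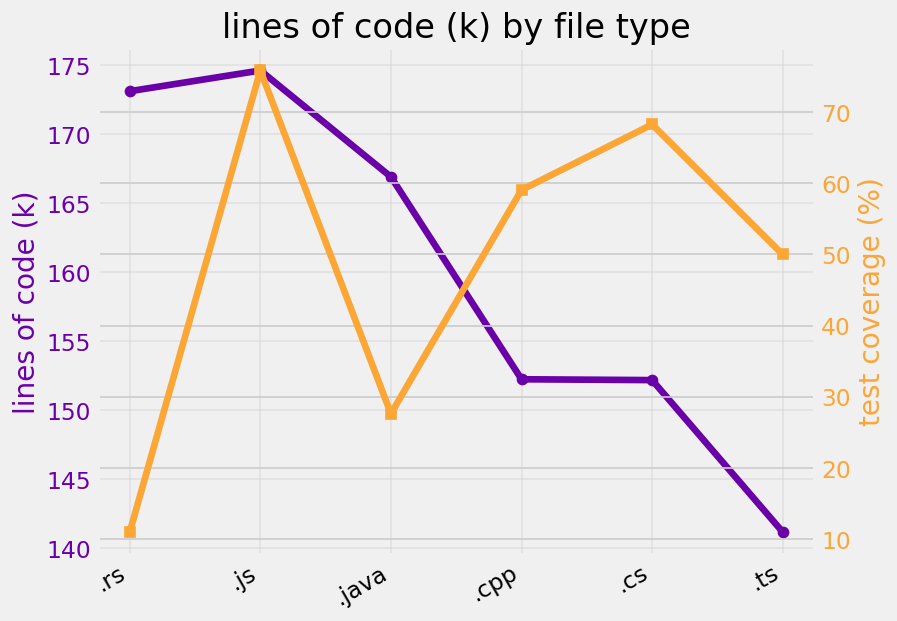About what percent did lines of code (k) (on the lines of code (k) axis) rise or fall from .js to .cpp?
≈ -14.3%

.js ≈ 175, .cpp ≈ 150; (150 − 175) / 175 ≈ -14.3%.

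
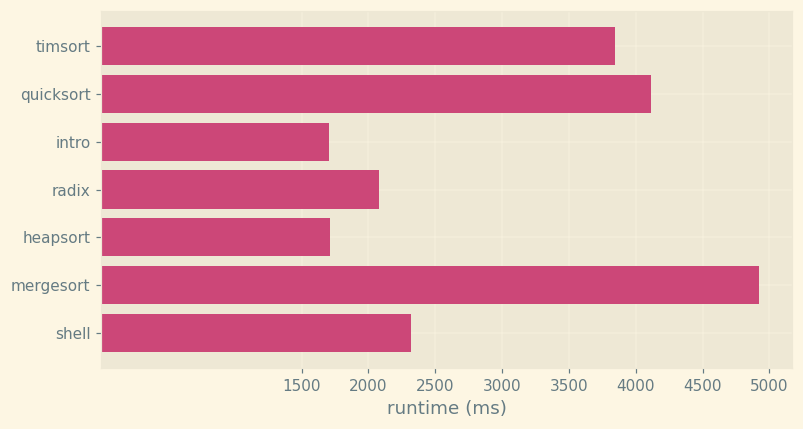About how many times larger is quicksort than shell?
quicksort ≈ 4000, shell ≈ 2500; 4000/2500 ≈ 1.6.

≈ 1.6×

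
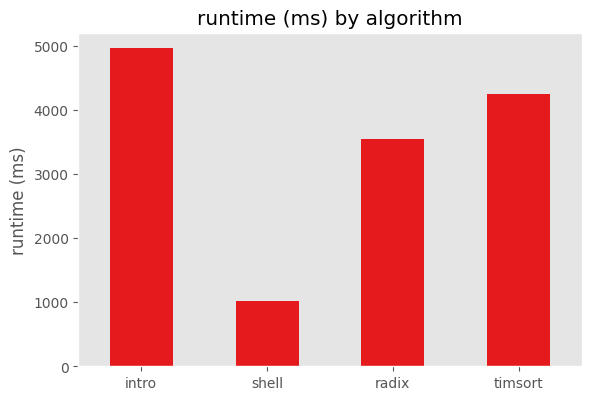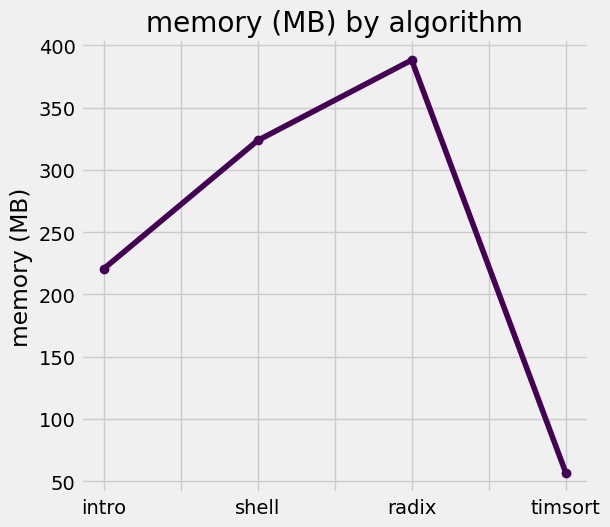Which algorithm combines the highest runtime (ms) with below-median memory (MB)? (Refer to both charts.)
intro

Chart 2 median memory (MB) ≈ 250; below-median algorithms: intro, timsort. Among those, intro has the highest runtime (ms) (≈ 5000).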